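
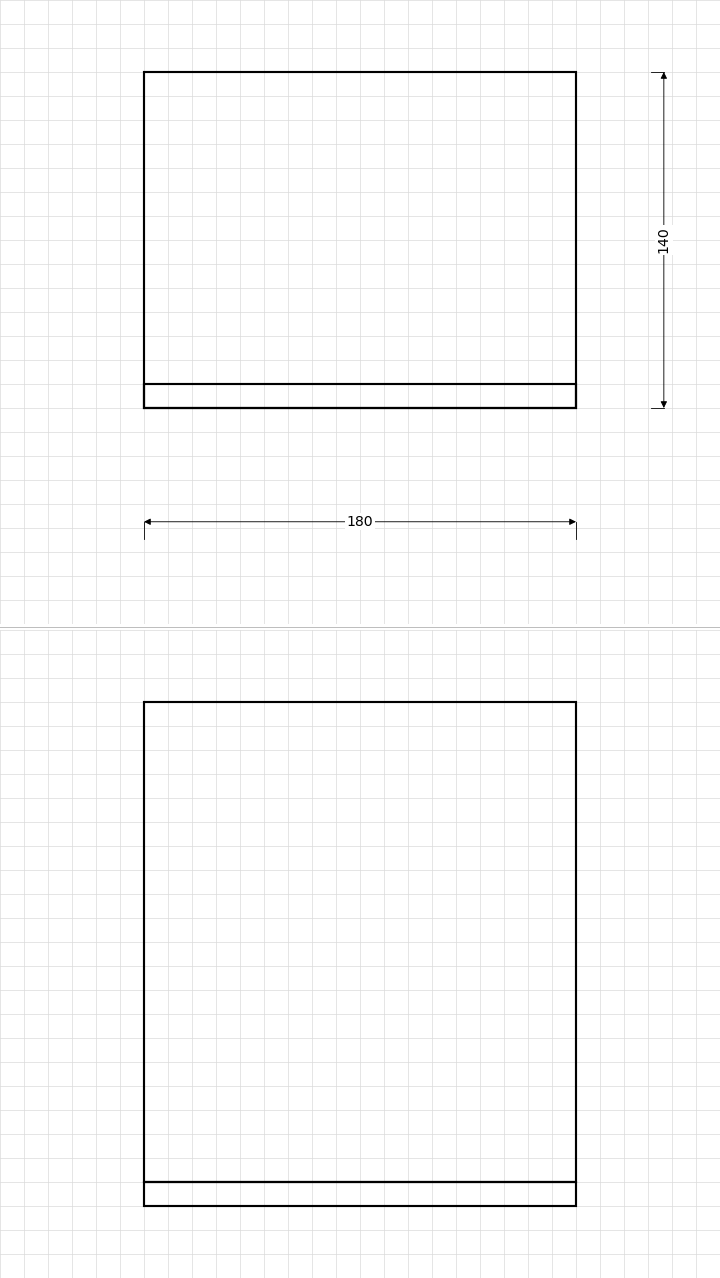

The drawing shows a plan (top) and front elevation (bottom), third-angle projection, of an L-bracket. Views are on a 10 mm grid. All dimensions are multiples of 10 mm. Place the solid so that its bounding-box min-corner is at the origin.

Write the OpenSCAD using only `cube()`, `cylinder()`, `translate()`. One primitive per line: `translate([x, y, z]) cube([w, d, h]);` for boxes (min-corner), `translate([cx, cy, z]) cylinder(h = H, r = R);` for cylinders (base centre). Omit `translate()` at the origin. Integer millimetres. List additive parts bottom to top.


cube([180, 140, 10]);
translate([0, 0, 10]) cube([180, 10, 200]);


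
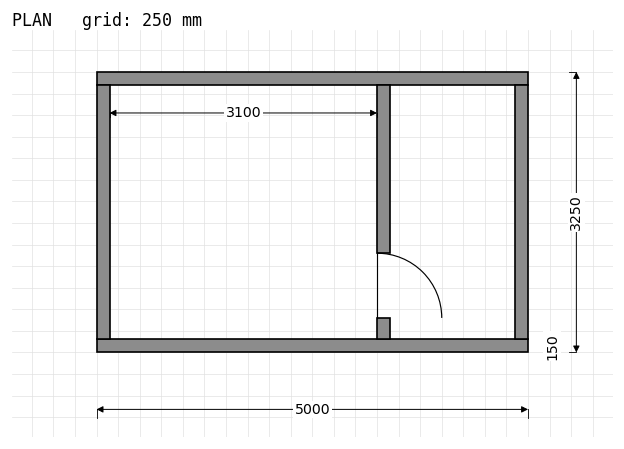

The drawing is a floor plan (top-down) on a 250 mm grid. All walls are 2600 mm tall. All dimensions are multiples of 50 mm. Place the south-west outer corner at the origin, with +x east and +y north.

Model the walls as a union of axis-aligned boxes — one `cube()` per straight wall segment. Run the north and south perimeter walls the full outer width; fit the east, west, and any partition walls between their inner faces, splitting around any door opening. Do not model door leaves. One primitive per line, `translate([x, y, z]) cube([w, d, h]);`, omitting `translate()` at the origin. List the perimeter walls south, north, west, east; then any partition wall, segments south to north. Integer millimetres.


cube([5000, 150, 2600]);
translate([0, 3100, 0]) cube([5000, 150, 2600]);
translate([0, 150, 0]) cube([150, 2950, 2600]);
translate([4850, 150, 0]) cube([150, 2950, 2600]);
translate([3250, 150, 0]) cube([150, 250, 2600]);
translate([3250, 1150, 0]) cube([150, 1950, 2600]);


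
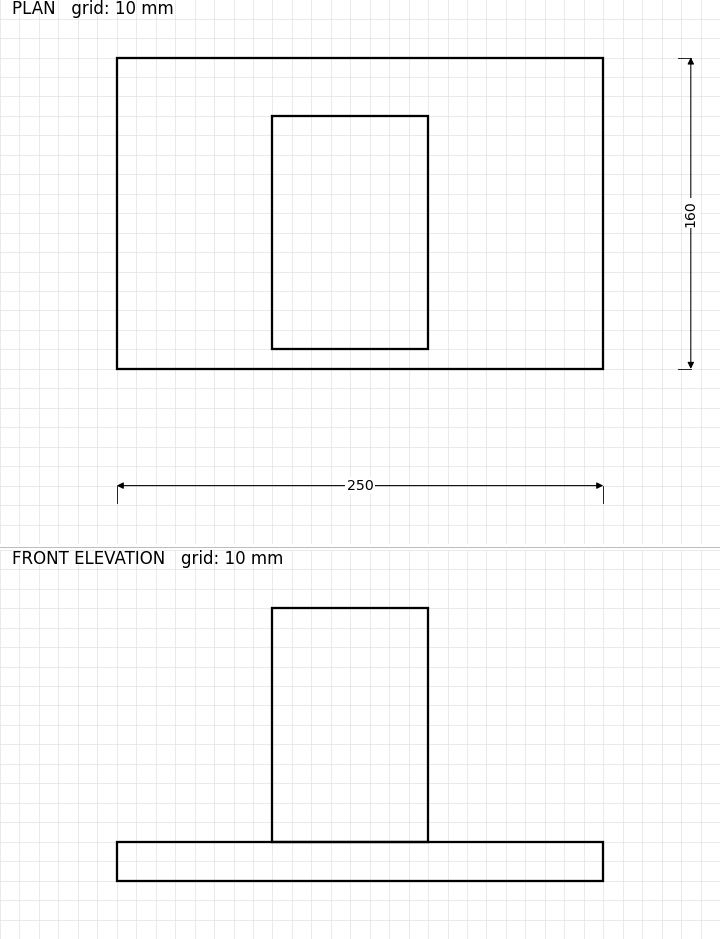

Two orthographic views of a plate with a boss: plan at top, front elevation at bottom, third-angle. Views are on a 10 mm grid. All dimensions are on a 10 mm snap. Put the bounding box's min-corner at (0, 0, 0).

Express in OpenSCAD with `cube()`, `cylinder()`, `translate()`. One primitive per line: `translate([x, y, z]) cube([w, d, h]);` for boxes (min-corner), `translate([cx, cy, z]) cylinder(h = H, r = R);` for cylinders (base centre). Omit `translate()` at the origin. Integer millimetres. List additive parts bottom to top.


cube([250, 160, 20]);
translate([80, 10, 20]) cube([80, 120, 120]);


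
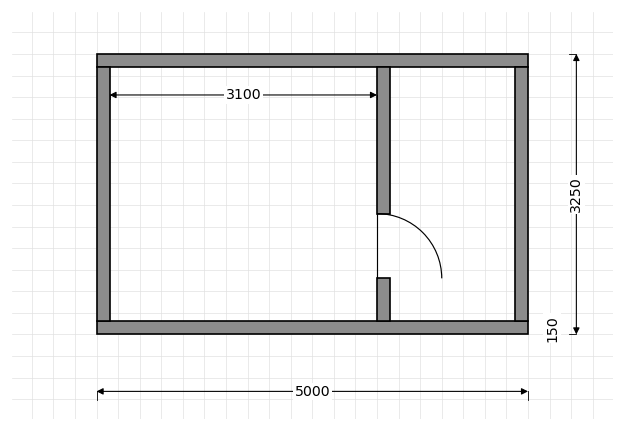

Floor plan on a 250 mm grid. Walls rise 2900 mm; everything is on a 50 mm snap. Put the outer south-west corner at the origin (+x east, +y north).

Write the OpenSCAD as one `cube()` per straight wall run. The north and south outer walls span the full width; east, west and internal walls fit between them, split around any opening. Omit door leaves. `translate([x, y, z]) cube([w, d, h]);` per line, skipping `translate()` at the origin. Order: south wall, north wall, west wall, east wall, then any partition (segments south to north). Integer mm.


cube([5000, 150, 2900]);
translate([0, 3100, 0]) cube([5000, 150, 2900]);
translate([0, 150, 0]) cube([150, 2950, 2900]);
translate([4850, 150, 0]) cube([150, 2950, 2900]);
translate([3250, 150, 0]) cube([150, 500, 2900]);
translate([3250, 1400, 0]) cube([150, 1700, 2900]);


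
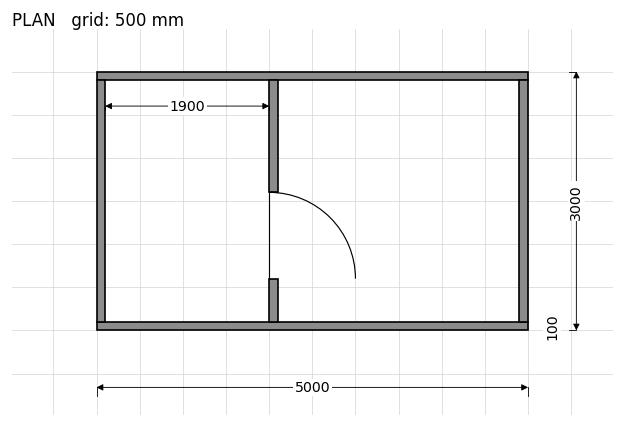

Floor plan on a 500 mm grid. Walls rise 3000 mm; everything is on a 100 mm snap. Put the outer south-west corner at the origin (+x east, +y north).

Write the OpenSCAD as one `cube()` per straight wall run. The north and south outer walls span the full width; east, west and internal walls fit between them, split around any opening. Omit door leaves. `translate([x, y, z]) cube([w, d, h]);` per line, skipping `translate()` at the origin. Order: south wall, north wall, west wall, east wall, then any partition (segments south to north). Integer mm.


cube([5000, 100, 3000]);
translate([0, 2900, 0]) cube([5000, 100, 3000]);
translate([0, 100, 0]) cube([100, 2800, 3000]);
translate([4900, 100, 0]) cube([100, 2800, 3000]);
translate([2000, 100, 0]) cube([100, 500, 3000]);
translate([2000, 1600, 0]) cube([100, 1300, 3000]);


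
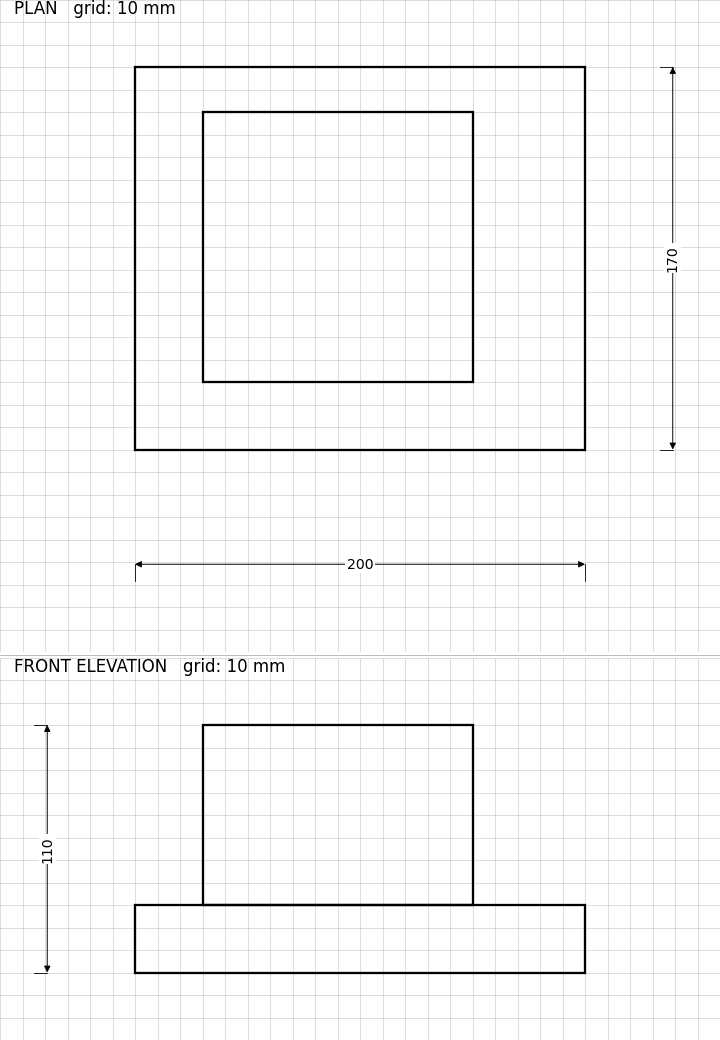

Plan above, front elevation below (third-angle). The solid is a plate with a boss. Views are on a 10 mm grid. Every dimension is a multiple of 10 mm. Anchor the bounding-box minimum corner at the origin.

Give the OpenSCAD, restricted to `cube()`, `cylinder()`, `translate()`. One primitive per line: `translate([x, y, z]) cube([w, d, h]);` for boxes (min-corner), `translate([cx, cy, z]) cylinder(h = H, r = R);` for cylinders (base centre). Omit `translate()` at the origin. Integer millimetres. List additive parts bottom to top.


cube([200, 170, 30]);
translate([30, 30, 30]) cube([120, 120, 80]);


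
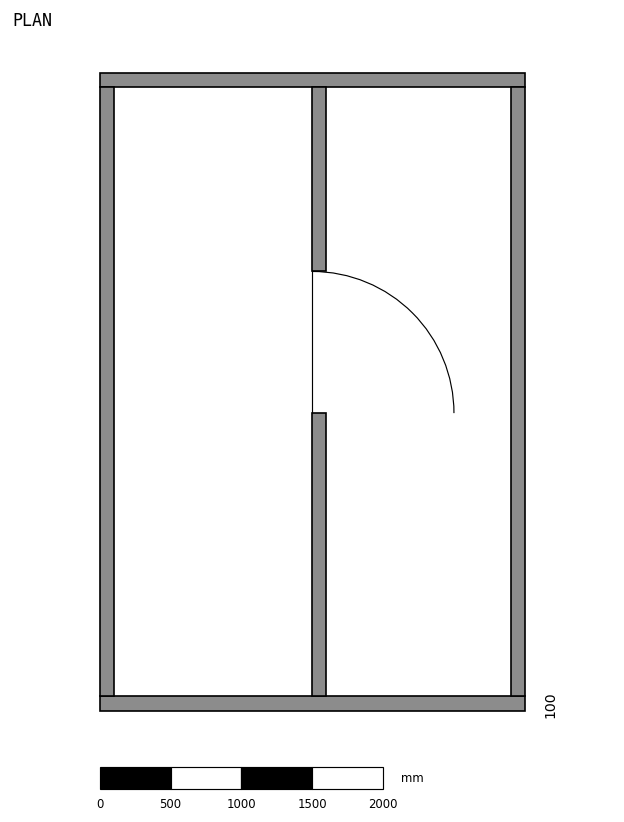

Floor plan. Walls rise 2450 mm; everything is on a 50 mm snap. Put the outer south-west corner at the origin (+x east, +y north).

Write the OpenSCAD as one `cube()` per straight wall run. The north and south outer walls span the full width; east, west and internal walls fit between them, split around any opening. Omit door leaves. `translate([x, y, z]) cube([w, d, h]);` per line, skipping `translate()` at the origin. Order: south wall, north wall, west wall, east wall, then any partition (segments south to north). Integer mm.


cube([3000, 100, 2450]);
translate([0, 4400, 0]) cube([3000, 100, 2450]);
translate([0, 100, 0]) cube([100, 4300, 2450]);
translate([2900, 100, 0]) cube([100, 4300, 2450]);
translate([1500, 100, 0]) cube([100, 2000, 2450]);
translate([1500, 3100, 0]) cube([100, 1300, 2450]);


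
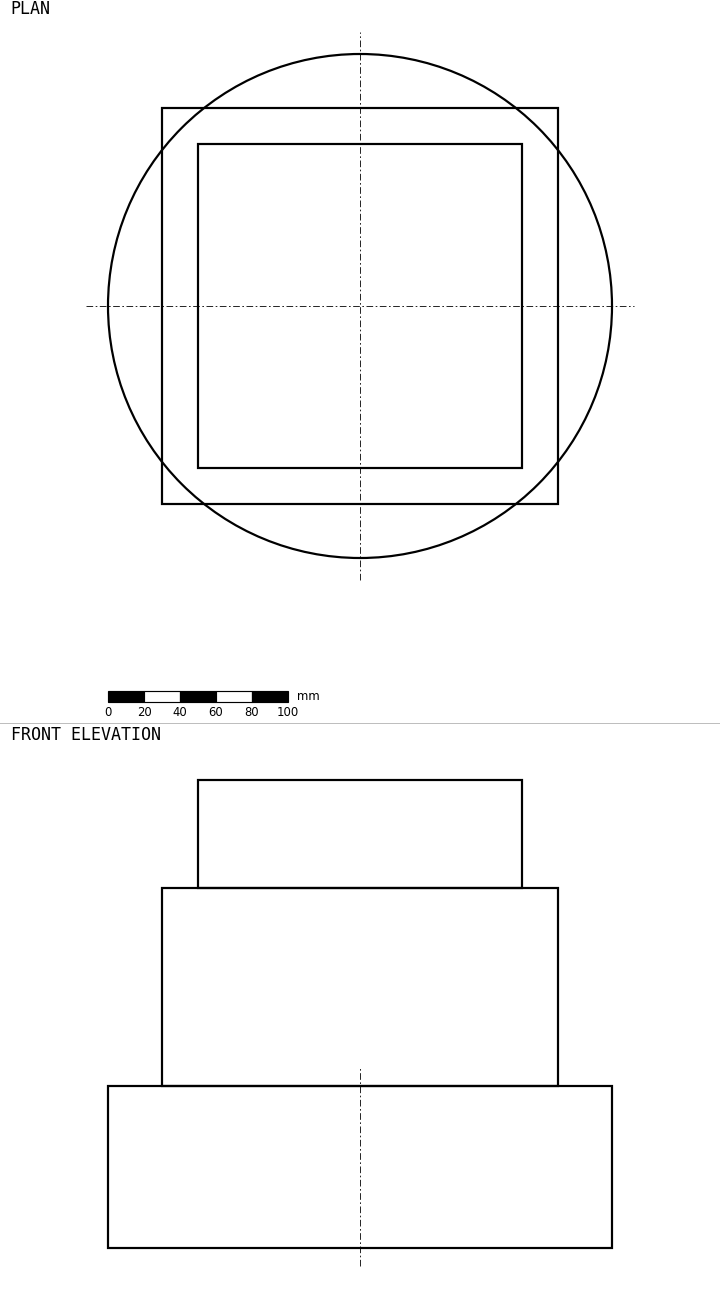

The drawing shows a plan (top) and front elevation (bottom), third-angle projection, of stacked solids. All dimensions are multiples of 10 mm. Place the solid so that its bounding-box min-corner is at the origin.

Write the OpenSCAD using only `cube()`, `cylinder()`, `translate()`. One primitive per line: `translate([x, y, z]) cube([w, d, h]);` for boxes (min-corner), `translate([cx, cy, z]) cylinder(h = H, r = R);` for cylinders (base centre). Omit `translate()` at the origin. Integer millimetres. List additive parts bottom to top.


translate([140, 140, 0]) cylinder(h = 90, r = 140);
translate([30, 30, 90]) cube([220, 220, 110]);
translate([50, 50, 200]) cube([180, 180, 60]);


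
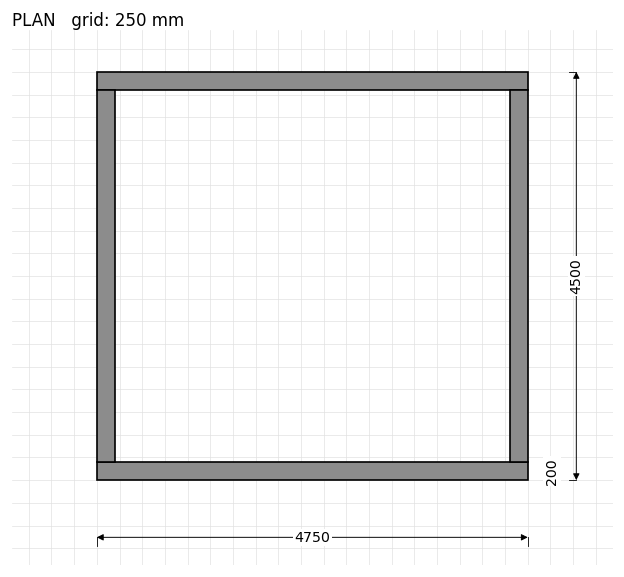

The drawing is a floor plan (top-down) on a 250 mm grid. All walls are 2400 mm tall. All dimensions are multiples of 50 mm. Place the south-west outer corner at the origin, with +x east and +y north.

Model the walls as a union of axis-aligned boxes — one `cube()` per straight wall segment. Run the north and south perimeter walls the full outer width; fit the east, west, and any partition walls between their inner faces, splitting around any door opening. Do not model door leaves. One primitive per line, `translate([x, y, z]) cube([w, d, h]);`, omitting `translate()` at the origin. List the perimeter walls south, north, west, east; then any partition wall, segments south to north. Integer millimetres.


cube([4750, 200, 2400]);
translate([0, 4300, 0]) cube([4750, 200, 2400]);
translate([0, 200, 0]) cube([200, 4100, 2400]);
translate([4550, 200, 0]) cube([200, 4100, 2400]);


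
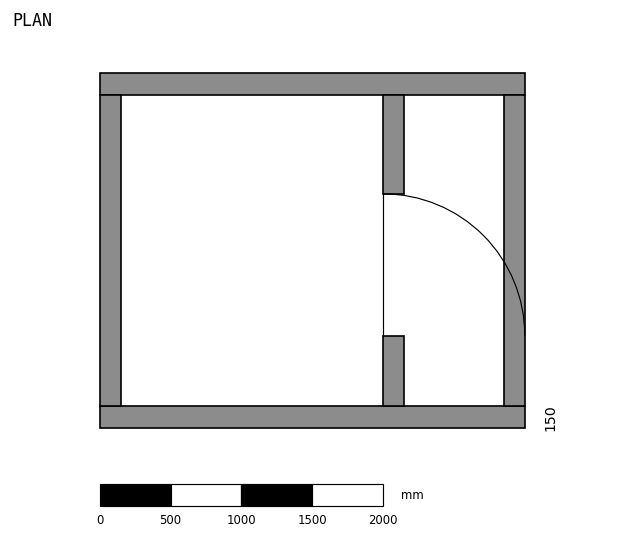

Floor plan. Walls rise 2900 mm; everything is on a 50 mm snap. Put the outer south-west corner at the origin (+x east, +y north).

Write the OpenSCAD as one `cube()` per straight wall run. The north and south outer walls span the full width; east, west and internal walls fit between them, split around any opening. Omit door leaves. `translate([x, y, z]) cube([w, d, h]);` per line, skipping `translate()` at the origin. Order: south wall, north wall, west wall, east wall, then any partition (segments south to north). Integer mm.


cube([3000, 150, 2900]);
translate([0, 2350, 0]) cube([3000, 150, 2900]);
translate([0, 150, 0]) cube([150, 2200, 2900]);
translate([2850, 150, 0]) cube([150, 2200, 2900]);
translate([2000, 150, 0]) cube([150, 500, 2900]);
translate([2000, 1650, 0]) cube([150, 700, 2900]);


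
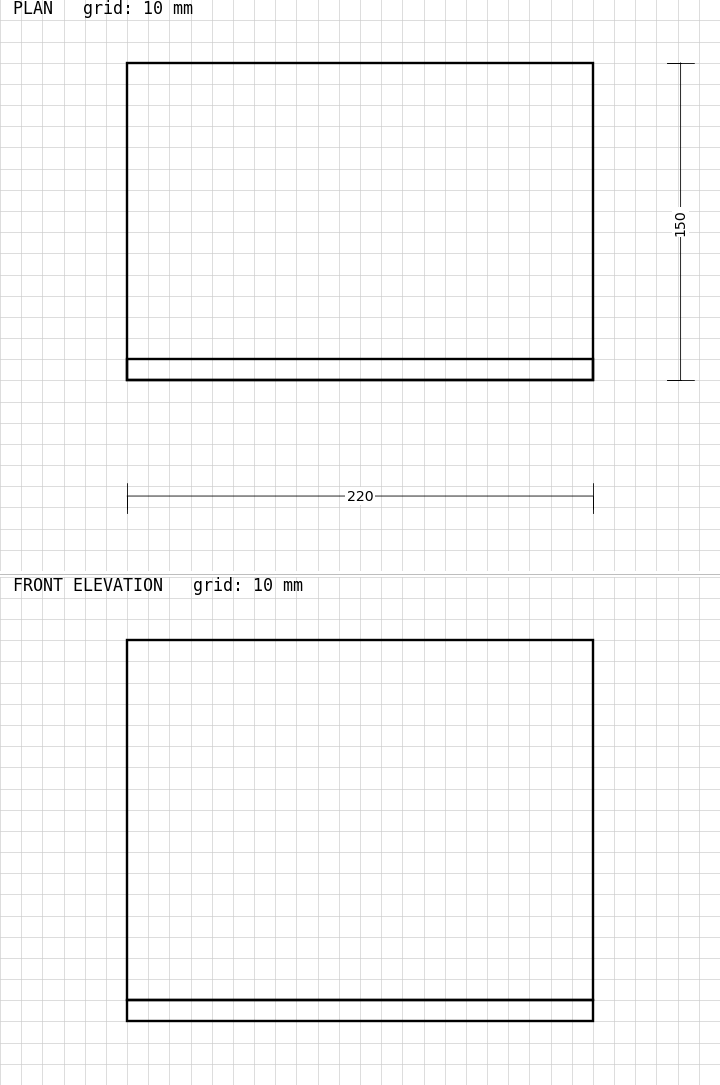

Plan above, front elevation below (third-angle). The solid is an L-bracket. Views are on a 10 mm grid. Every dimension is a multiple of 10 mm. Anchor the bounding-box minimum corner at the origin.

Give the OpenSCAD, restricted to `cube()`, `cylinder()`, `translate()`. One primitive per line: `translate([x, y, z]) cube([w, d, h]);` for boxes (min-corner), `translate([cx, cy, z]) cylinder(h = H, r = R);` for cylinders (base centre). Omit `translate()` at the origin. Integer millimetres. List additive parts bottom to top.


cube([220, 150, 10]);
translate([0, 0, 10]) cube([220, 10, 170]);


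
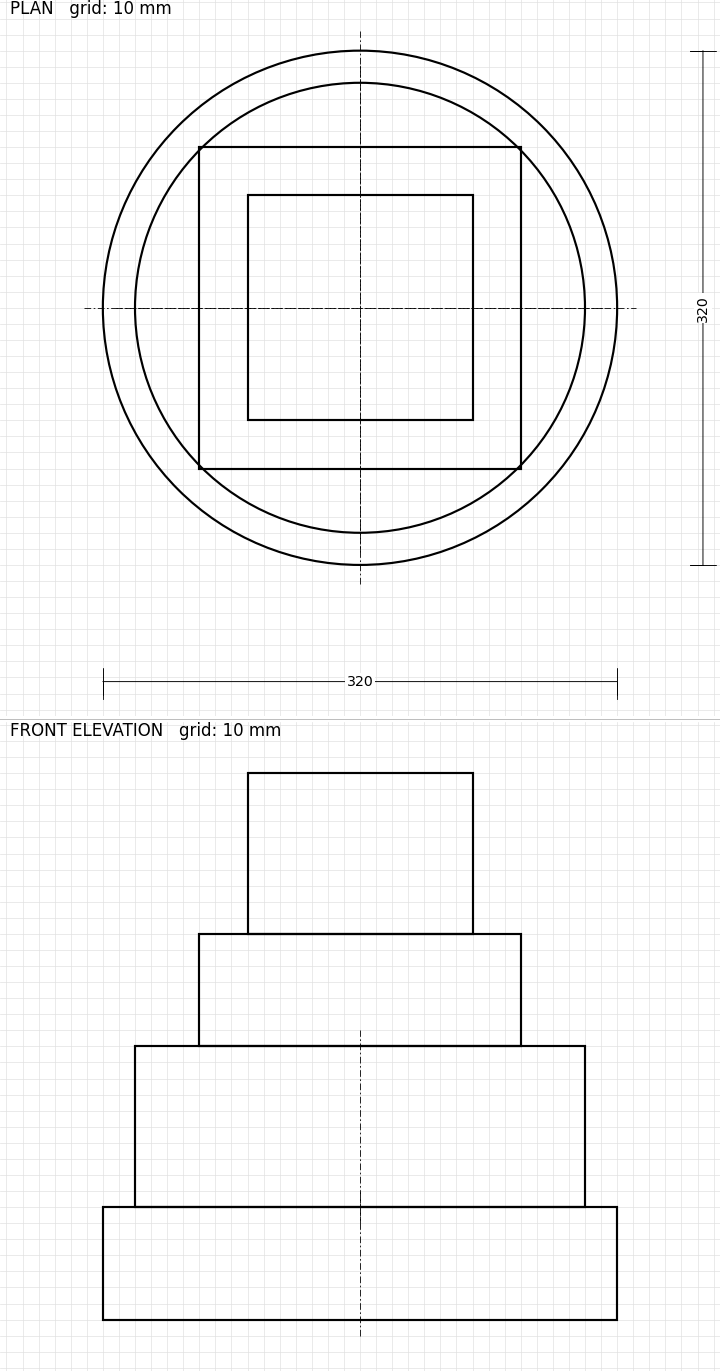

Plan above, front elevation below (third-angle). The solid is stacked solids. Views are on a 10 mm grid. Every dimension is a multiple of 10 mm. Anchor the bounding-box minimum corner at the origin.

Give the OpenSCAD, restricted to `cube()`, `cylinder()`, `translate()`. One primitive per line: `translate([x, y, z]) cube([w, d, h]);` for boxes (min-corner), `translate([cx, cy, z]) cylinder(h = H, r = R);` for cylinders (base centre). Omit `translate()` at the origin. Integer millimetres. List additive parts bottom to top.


translate([160, 160, 0]) cylinder(h = 70, r = 160);
translate([160, 160, 70]) cylinder(h = 100, r = 140);
translate([60, 60, 170]) cube([200, 200, 70]);
translate([90, 90, 240]) cube([140, 140, 100]);


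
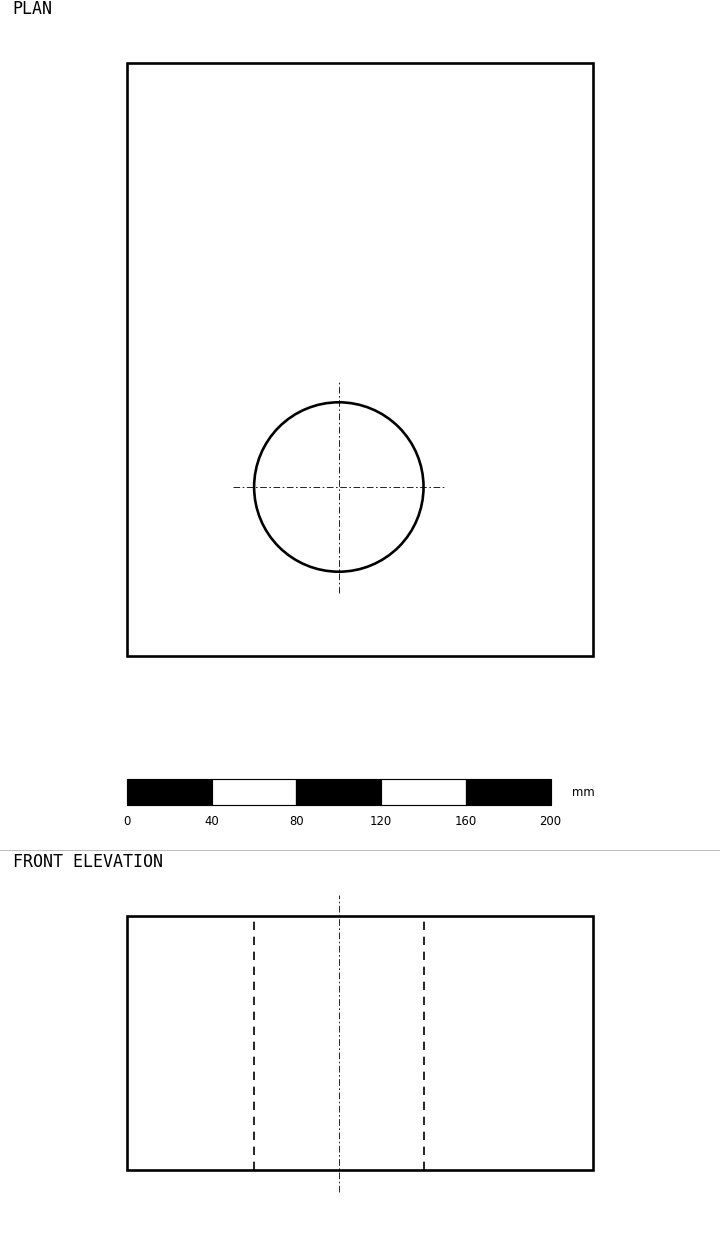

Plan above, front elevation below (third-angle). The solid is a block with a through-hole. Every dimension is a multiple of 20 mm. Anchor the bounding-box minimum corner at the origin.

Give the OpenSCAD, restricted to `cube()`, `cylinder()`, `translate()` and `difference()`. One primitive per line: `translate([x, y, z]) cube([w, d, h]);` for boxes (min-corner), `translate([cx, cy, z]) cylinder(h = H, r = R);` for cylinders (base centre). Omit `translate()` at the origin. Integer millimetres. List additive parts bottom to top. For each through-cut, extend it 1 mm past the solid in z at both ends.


difference() {
  cube([220, 280, 120]);
  translate([100, 80, -1]) cylinder(h = 122, r = 40);
}


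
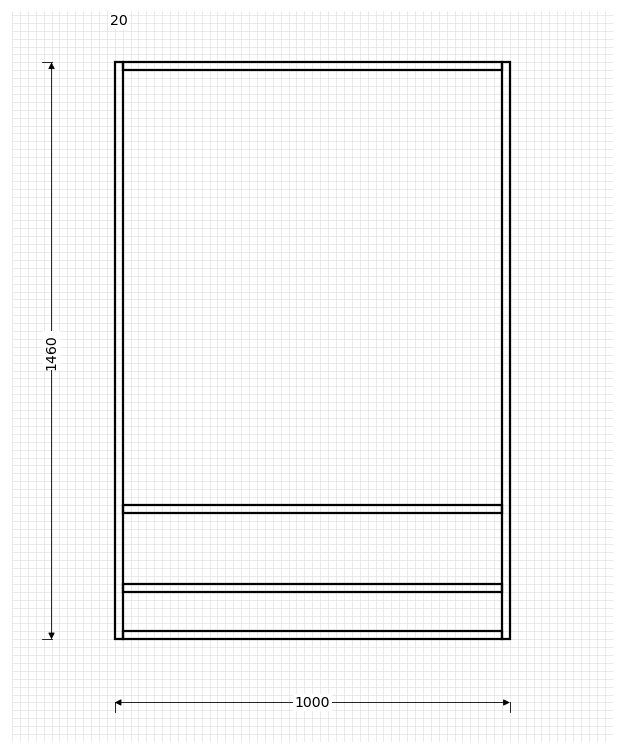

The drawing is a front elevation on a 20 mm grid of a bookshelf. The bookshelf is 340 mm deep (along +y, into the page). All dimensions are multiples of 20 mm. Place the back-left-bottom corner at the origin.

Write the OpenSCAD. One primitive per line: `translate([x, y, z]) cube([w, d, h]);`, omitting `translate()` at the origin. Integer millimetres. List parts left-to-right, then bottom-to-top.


cube([20, 340, 1460]);
translate([20, 0, 0]) cube([960, 340, 20]);
translate([20, 0, 120]) cube([960, 340, 20]);
translate([20, 0, 320]) cube([960, 340, 20]);
translate([20, 0, 1440]) cube([960, 340, 20]);
translate([980, 0, 0]) cube([20, 340, 1460]);


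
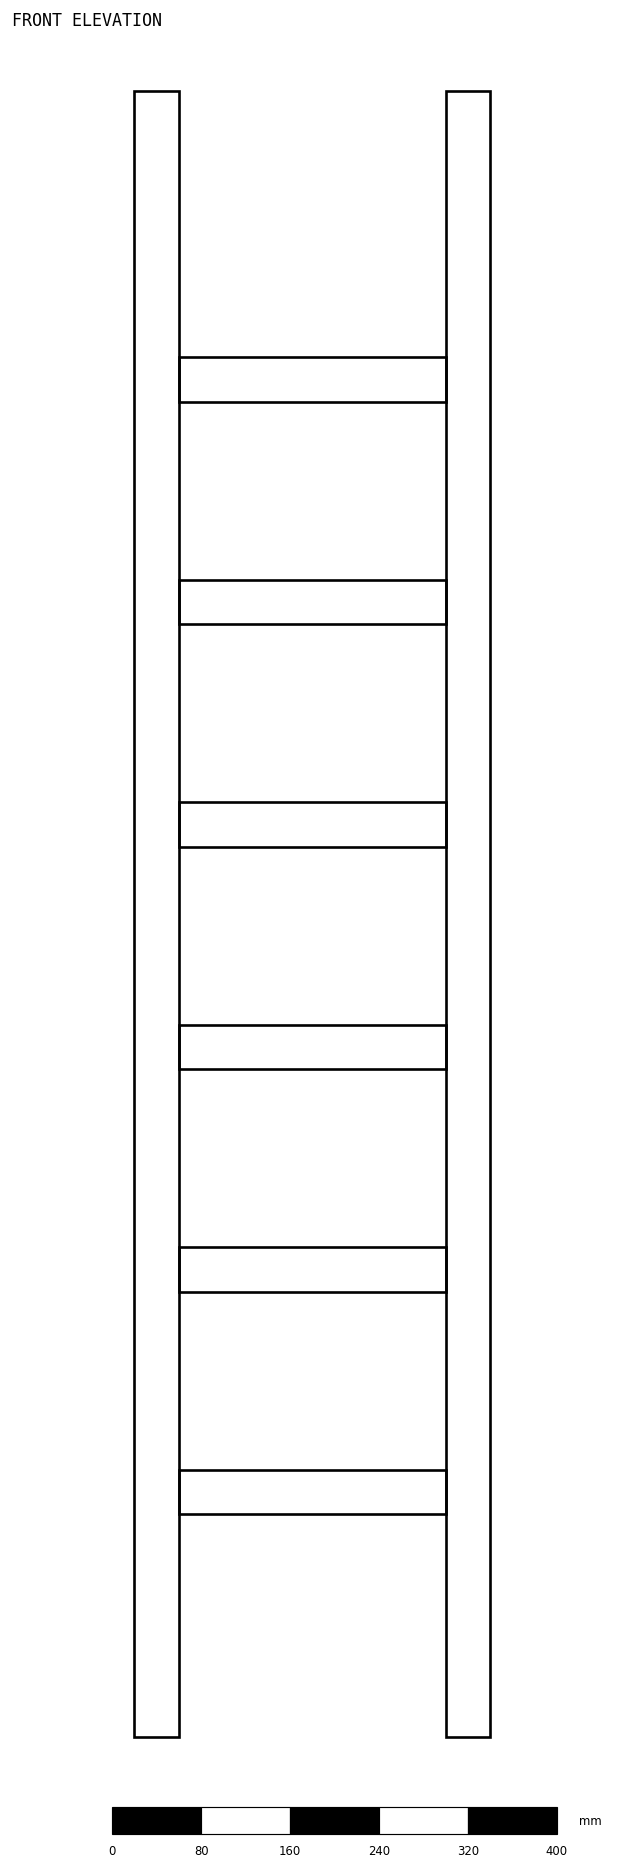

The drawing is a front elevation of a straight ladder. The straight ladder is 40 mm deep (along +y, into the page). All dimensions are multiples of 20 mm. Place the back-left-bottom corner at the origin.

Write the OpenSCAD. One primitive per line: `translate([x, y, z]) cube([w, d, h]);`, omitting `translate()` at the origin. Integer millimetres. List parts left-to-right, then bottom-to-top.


cube([40, 40, 1480]);
translate([40, 0, 200]) cube([240, 40, 40]);
translate([40, 0, 400]) cube([240, 40, 40]);
translate([40, 0, 600]) cube([240, 40, 40]);
translate([40, 0, 800]) cube([240, 40, 40]);
translate([40, 0, 1000]) cube([240, 40, 40]);
translate([40, 0, 1200]) cube([240, 40, 40]);
translate([280, 0, 0]) cube([40, 40, 1480]);


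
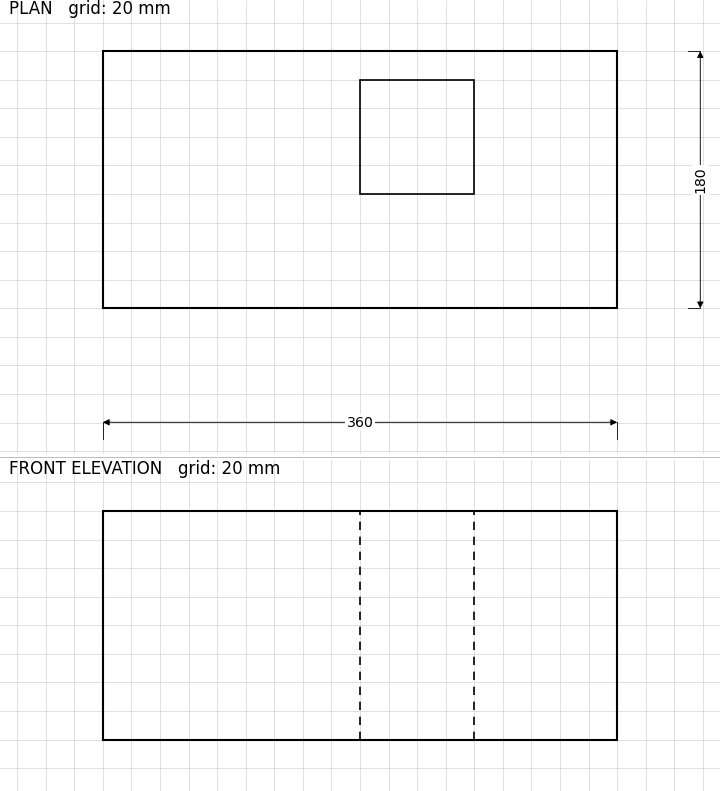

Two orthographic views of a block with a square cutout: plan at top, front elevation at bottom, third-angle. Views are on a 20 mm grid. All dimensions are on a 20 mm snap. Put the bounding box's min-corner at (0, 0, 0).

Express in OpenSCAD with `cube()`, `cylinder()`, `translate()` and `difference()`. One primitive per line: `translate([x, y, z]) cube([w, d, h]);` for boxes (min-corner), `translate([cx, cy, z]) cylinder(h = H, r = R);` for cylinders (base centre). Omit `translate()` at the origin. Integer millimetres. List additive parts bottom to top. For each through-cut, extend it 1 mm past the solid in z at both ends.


difference() {
  cube([360, 180, 160]);
  translate([180, 80, -1]) cube([80, 80, 162]);
}


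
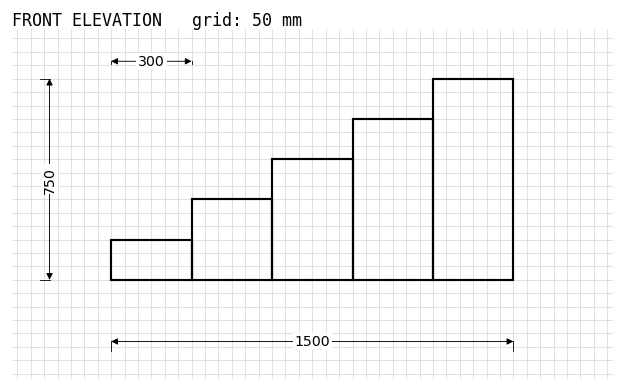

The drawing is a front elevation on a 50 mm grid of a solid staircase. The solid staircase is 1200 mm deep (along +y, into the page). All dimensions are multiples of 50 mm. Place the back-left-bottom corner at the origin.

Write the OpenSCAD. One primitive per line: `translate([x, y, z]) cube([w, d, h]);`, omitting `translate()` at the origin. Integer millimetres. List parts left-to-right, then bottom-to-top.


cube([300, 1200, 150]);
translate([300, 0, 0]) cube([300, 1200, 300]);
translate([600, 0, 0]) cube([300, 1200, 450]);
translate([900, 0, 0]) cube([300, 1200, 600]);
translate([1200, 0, 0]) cube([300, 1200, 750]);


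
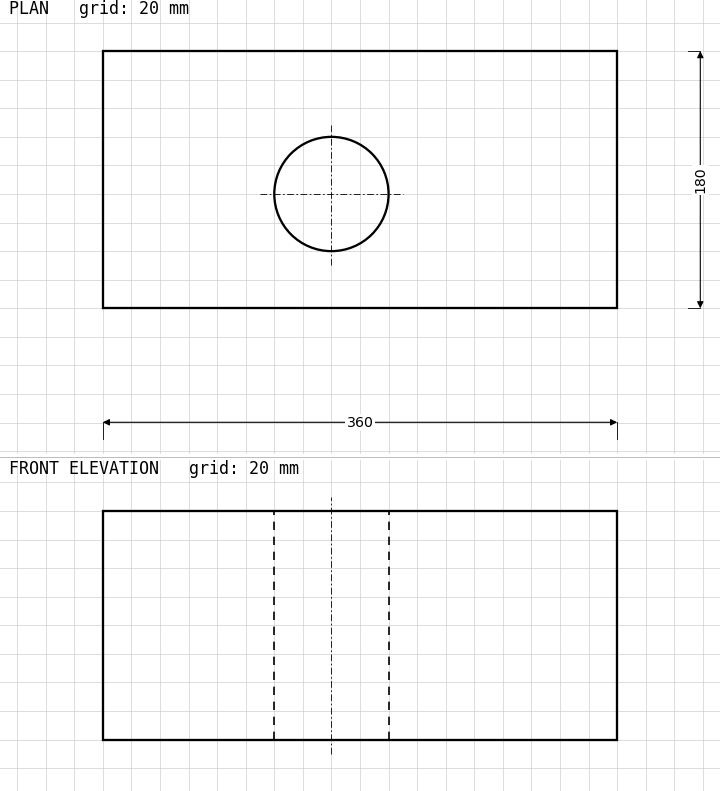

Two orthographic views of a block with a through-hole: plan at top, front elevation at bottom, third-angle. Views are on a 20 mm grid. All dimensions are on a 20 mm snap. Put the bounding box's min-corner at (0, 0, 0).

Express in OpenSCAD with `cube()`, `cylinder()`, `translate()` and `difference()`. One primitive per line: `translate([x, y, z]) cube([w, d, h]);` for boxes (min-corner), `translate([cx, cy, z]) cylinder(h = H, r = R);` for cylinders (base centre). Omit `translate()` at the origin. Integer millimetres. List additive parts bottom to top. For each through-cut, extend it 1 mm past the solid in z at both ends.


difference() {
  cube([360, 180, 160]);
  translate([160, 80, -1]) cylinder(h = 162, r = 40);
}


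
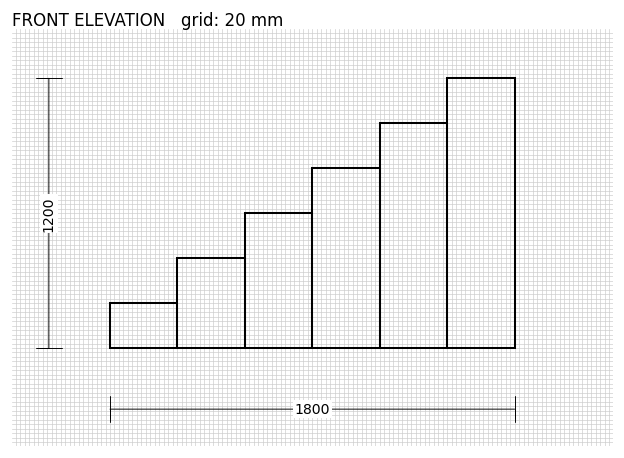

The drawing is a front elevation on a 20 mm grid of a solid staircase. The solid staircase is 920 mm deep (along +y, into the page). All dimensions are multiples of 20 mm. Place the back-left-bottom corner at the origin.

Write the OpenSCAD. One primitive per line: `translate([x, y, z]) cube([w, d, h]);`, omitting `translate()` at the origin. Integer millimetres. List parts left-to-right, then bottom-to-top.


cube([300, 920, 200]);
translate([300, 0, 0]) cube([300, 920, 400]);
translate([600, 0, 0]) cube([300, 920, 600]);
translate([900, 0, 0]) cube([300, 920, 800]);
translate([1200, 0, 0]) cube([300, 920, 1000]);
translate([1500, 0, 0]) cube([300, 920, 1200]);


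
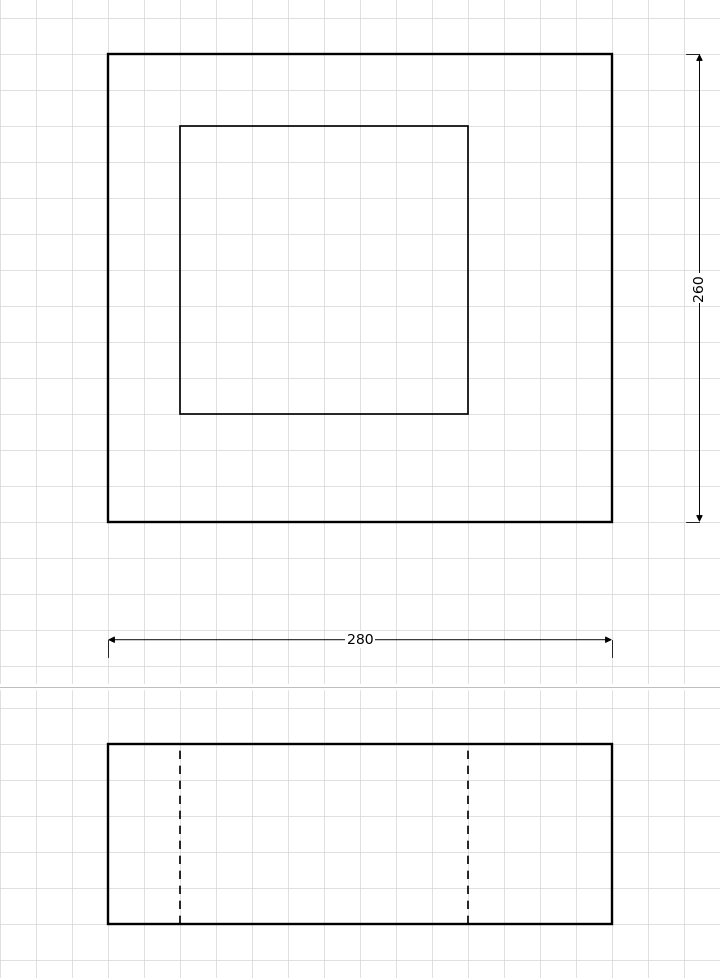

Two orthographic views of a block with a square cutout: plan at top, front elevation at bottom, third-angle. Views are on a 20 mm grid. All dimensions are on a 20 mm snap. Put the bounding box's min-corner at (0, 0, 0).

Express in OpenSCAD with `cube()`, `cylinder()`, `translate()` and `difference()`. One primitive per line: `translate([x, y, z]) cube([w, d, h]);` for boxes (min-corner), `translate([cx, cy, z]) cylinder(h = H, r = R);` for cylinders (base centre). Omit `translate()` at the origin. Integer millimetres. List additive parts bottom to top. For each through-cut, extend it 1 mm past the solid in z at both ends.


difference() {
  cube([280, 260, 100]);
  translate([40, 60, -1]) cube([160, 160, 102]);
}


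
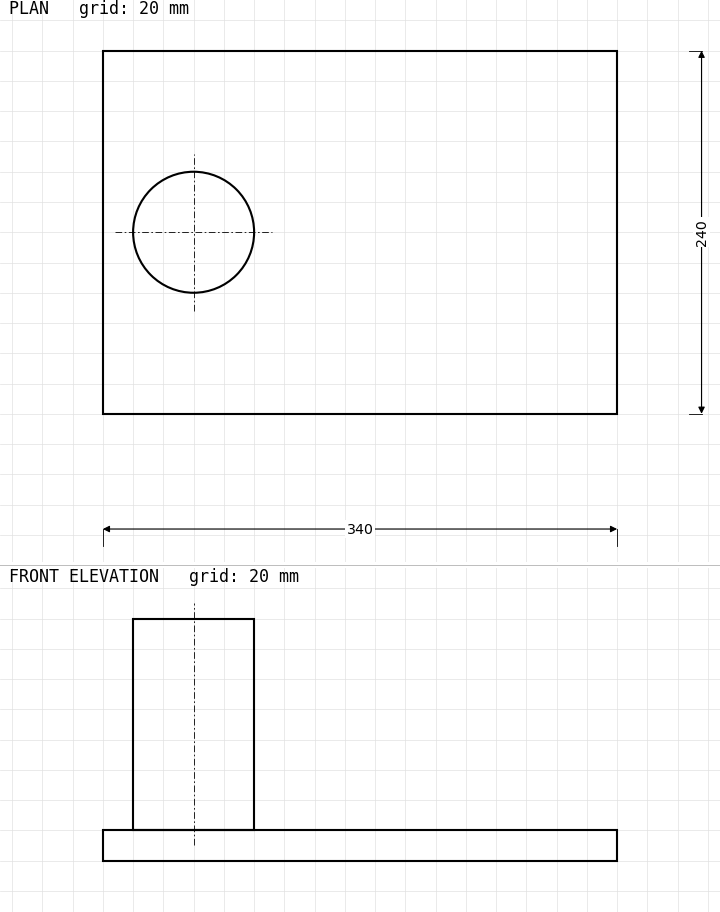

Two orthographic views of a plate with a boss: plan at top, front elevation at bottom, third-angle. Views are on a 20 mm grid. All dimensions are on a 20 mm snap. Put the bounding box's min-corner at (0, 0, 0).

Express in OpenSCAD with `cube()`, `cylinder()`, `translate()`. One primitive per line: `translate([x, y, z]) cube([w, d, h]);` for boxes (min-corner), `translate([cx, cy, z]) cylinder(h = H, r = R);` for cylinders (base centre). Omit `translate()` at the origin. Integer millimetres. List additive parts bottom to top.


cube([340, 240, 20]);
translate([60, 120, 20]) cylinder(h = 140, r = 40);


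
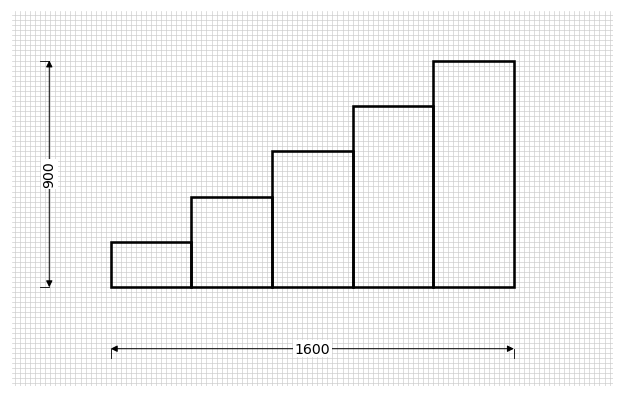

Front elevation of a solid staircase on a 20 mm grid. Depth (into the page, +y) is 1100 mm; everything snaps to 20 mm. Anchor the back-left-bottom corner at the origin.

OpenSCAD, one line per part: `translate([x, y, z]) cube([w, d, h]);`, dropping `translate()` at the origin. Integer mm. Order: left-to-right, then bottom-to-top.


cube([320, 1100, 180]);
translate([320, 0, 0]) cube([320, 1100, 360]);
translate([640, 0, 0]) cube([320, 1100, 540]);
translate([960, 0, 0]) cube([320, 1100, 720]);
translate([1280, 0, 0]) cube([320, 1100, 900]);


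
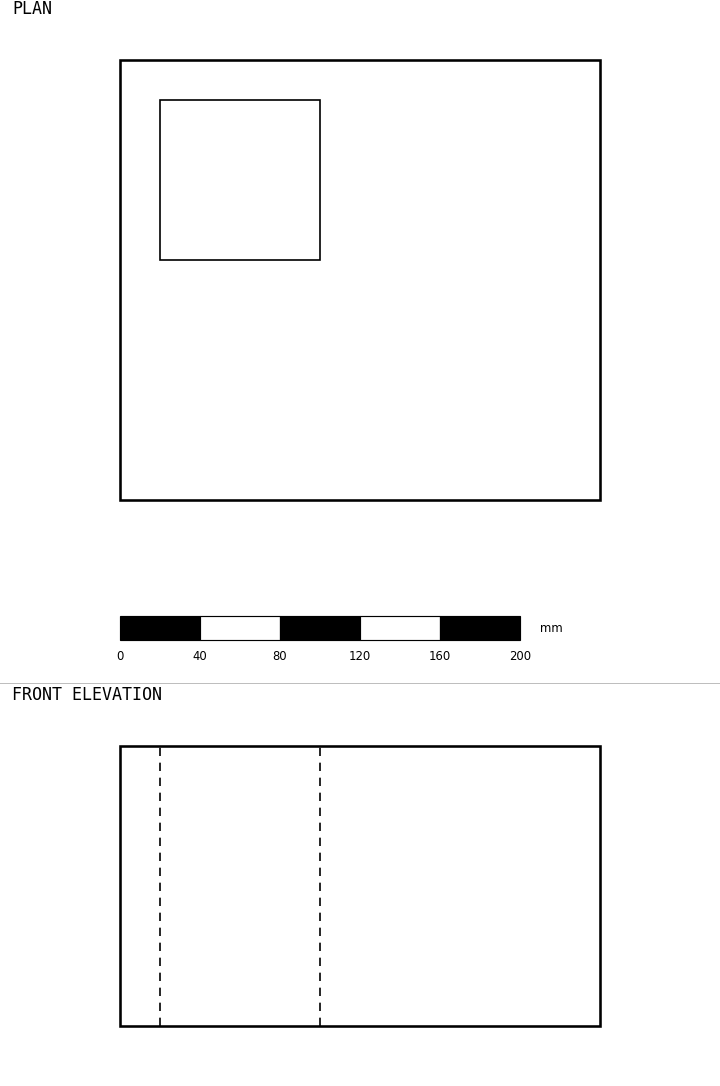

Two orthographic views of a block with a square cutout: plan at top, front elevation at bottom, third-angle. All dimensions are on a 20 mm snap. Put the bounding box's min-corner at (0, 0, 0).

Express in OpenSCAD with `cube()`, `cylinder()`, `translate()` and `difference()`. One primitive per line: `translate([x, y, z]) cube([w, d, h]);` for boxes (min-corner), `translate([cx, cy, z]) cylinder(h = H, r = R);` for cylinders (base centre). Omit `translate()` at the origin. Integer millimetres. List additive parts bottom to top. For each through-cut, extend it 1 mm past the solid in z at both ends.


difference() {
  cube([240, 220, 140]);
  translate([20, 120, -1]) cube([80, 80, 142]);
}


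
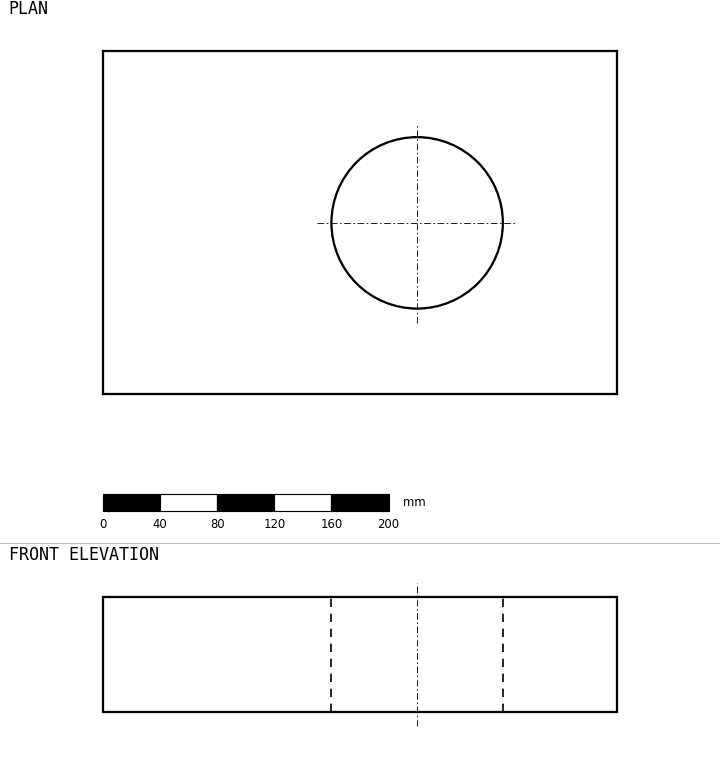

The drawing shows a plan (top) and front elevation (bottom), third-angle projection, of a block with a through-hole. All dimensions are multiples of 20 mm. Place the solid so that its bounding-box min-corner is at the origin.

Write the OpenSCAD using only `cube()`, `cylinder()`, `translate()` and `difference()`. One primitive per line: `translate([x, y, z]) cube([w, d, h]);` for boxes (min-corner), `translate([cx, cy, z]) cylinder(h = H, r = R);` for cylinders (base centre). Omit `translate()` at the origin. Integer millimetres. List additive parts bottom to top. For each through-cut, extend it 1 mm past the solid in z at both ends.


difference() {
  cube([360, 240, 80]);
  translate([220, 120, -1]) cylinder(h = 82, r = 60);
}


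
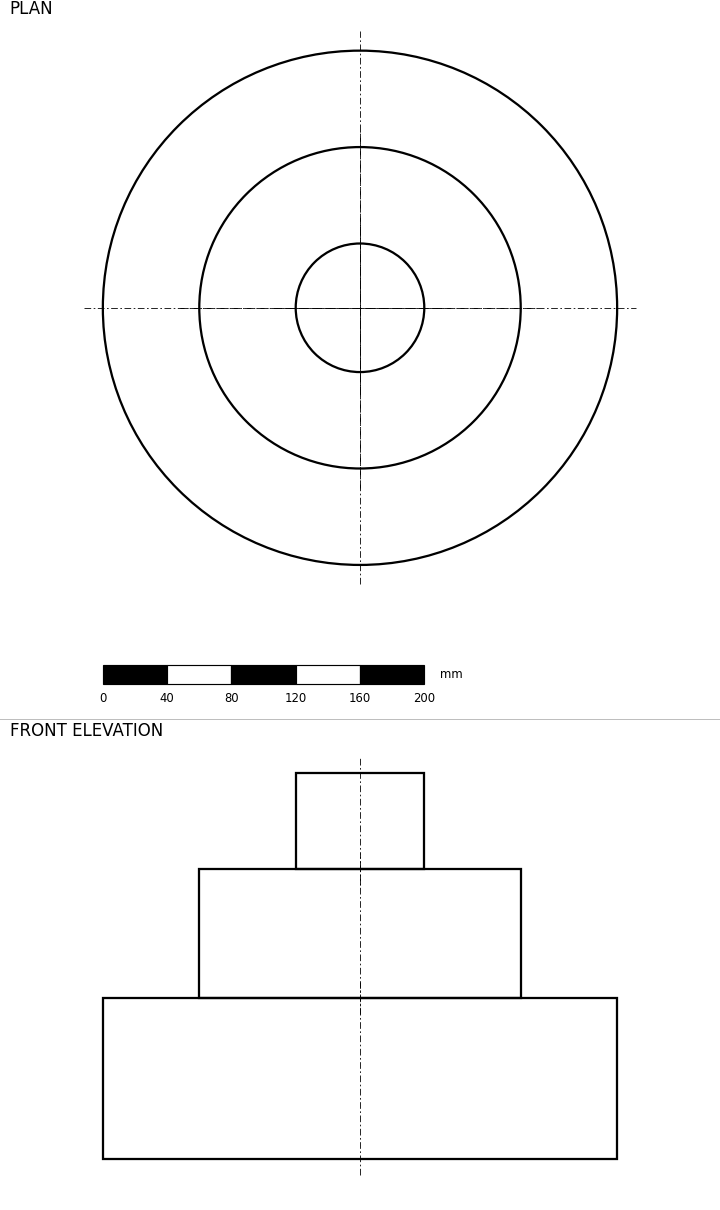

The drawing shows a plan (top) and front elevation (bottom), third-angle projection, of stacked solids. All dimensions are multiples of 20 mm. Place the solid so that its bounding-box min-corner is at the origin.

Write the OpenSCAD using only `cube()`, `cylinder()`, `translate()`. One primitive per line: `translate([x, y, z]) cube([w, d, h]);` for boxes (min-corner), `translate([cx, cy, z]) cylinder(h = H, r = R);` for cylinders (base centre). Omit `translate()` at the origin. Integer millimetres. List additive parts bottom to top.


translate([160, 160, 0]) cylinder(h = 100, r = 160);
translate([160, 160, 100]) cylinder(h = 80, r = 100);
translate([160, 160, 180]) cylinder(h = 60, r = 40);


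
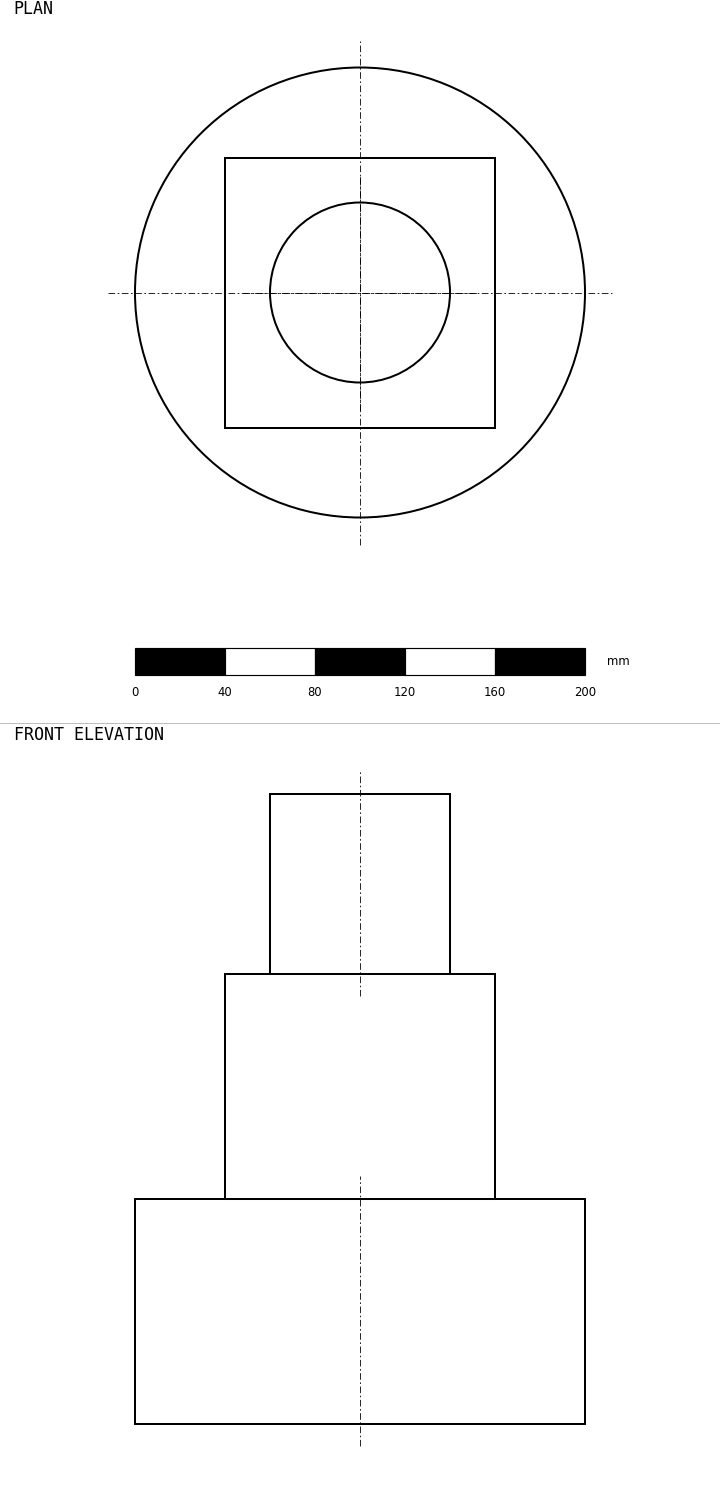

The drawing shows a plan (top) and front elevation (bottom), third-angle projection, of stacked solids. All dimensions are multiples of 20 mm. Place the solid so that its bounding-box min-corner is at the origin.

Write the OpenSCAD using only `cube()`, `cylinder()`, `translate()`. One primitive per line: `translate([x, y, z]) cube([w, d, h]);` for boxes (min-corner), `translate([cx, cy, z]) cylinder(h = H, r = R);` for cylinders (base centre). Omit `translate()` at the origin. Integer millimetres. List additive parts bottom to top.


translate([100, 100, 0]) cylinder(h = 100, r = 100);
translate([40, 40, 100]) cube([120, 120, 100]);
translate([100, 100, 200]) cylinder(h = 80, r = 40);


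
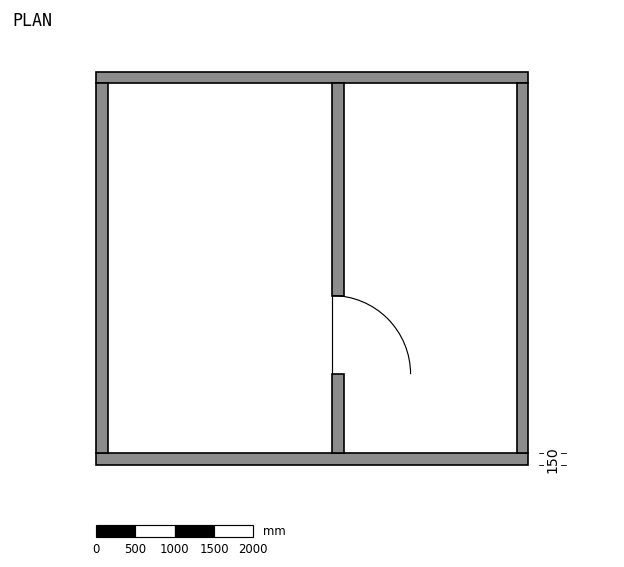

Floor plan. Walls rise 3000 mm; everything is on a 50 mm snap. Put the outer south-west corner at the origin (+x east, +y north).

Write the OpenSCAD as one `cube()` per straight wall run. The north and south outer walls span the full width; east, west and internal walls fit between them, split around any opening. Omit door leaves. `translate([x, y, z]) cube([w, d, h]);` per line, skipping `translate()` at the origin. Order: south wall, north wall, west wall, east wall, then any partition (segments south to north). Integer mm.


cube([5500, 150, 3000]);
translate([0, 4850, 0]) cube([5500, 150, 3000]);
translate([0, 150, 0]) cube([150, 4700, 3000]);
translate([5350, 150, 0]) cube([150, 4700, 3000]);
translate([3000, 150, 0]) cube([150, 1000, 3000]);
translate([3000, 2150, 0]) cube([150, 2700, 3000]);


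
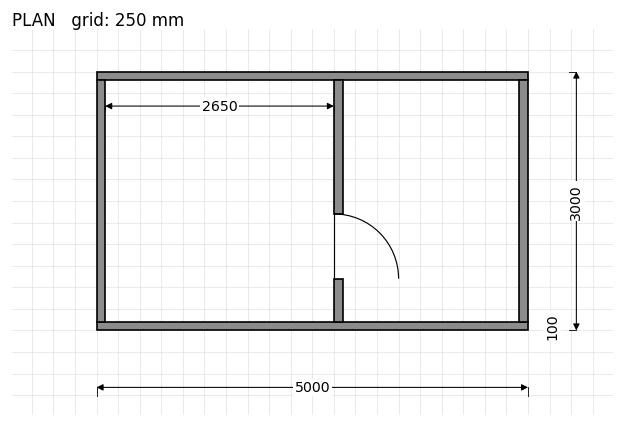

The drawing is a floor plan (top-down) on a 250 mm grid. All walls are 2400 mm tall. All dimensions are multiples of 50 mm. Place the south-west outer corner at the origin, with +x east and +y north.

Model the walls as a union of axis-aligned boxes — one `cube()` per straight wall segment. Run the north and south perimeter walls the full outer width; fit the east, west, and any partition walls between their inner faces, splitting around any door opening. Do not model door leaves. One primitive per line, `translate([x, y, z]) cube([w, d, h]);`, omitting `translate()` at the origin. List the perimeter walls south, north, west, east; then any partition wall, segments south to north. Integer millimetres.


cube([5000, 100, 2400]);
translate([0, 2900, 0]) cube([5000, 100, 2400]);
translate([0, 100, 0]) cube([100, 2800, 2400]);
translate([4900, 100, 0]) cube([100, 2800, 2400]);
translate([2750, 100, 0]) cube([100, 500, 2400]);
translate([2750, 1350, 0]) cube([100, 1550, 2400]);


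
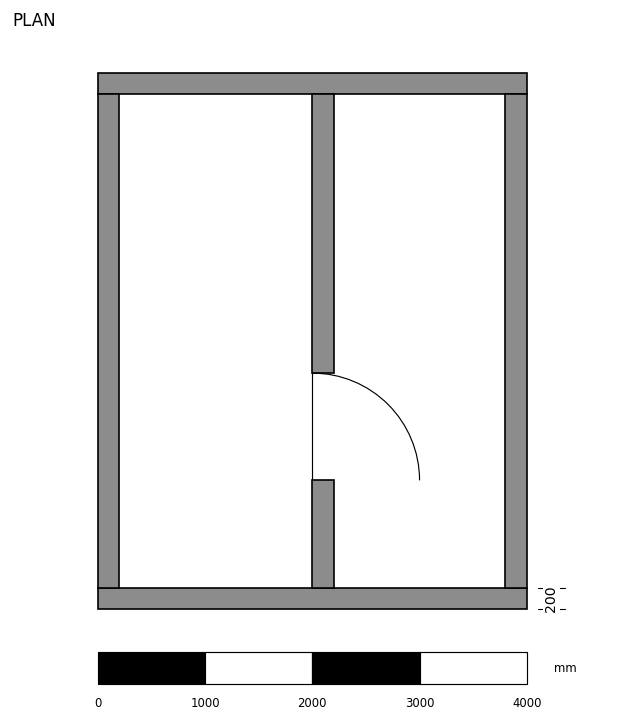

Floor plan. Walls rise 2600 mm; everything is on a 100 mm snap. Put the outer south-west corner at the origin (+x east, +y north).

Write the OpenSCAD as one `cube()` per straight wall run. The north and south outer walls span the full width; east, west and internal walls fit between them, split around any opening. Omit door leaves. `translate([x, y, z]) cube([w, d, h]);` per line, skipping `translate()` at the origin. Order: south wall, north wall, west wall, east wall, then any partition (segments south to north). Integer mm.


cube([4000, 200, 2600]);
translate([0, 4800, 0]) cube([4000, 200, 2600]);
translate([0, 200, 0]) cube([200, 4600, 2600]);
translate([3800, 200, 0]) cube([200, 4600, 2600]);
translate([2000, 200, 0]) cube([200, 1000, 2600]);
translate([2000, 2200, 0]) cube([200, 2600, 2600]);


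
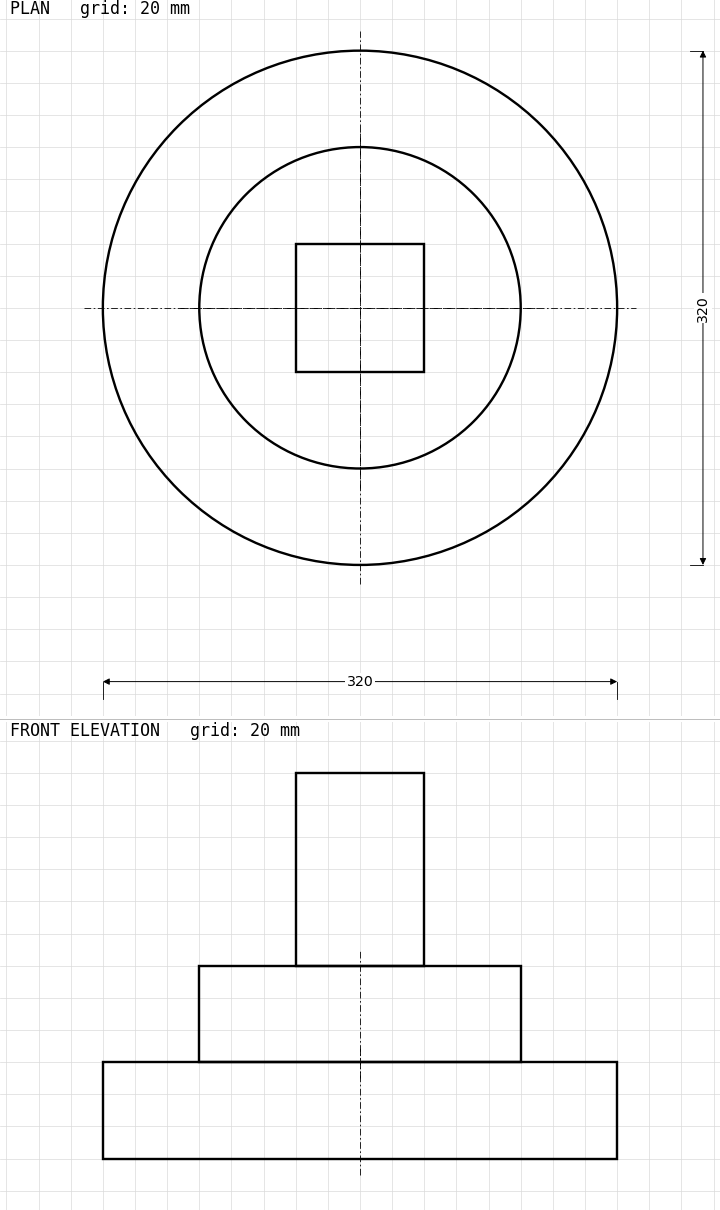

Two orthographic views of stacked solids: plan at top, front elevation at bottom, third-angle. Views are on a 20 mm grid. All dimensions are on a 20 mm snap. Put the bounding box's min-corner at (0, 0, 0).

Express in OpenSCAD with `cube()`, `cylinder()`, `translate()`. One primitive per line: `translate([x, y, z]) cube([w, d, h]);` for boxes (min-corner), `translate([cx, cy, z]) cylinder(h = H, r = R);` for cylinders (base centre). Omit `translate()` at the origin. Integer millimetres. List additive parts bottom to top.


translate([160, 160, 0]) cylinder(h = 60, r = 160);
translate([160, 160, 60]) cylinder(h = 60, r = 100);
translate([120, 120, 120]) cube([80, 80, 120]);


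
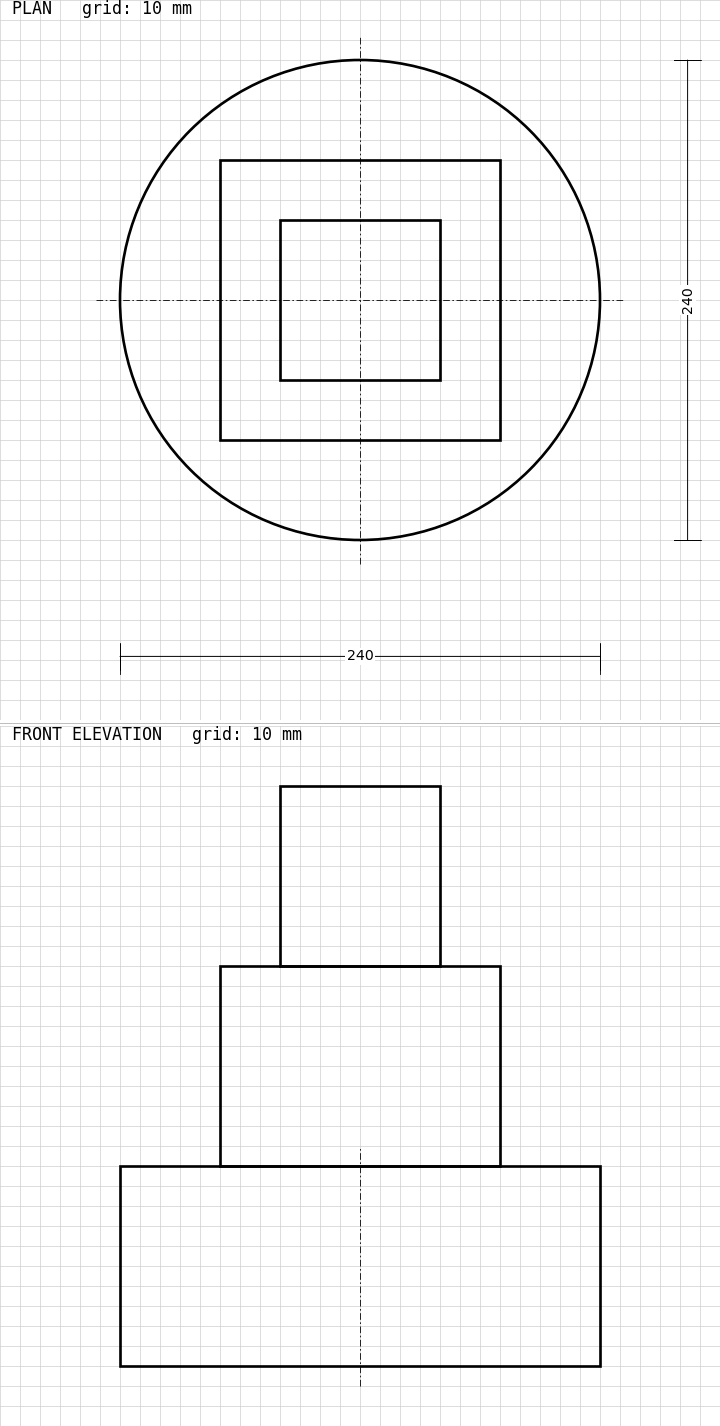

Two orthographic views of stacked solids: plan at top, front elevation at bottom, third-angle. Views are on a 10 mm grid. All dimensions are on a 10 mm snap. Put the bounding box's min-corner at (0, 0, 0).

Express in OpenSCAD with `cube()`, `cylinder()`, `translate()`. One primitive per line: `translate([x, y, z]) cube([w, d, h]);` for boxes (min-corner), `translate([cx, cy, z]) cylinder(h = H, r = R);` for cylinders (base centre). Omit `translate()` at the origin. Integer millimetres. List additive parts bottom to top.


translate([120, 120, 0]) cylinder(h = 100, r = 120);
translate([50, 50, 100]) cube([140, 140, 100]);
translate([80, 80, 200]) cube([80, 80, 90]);


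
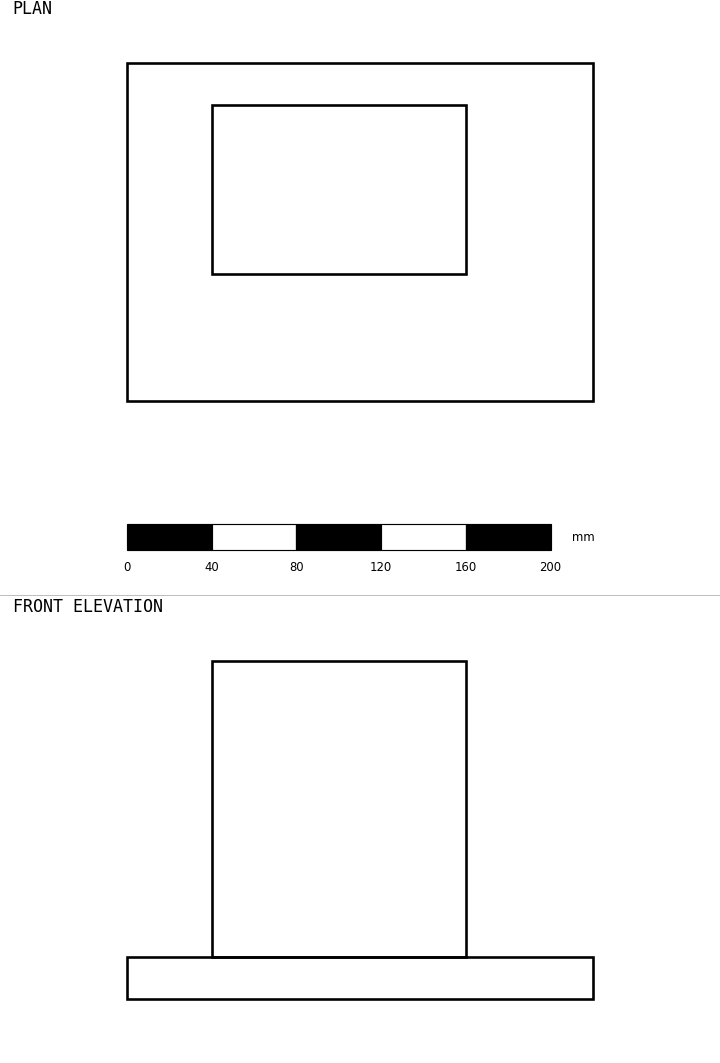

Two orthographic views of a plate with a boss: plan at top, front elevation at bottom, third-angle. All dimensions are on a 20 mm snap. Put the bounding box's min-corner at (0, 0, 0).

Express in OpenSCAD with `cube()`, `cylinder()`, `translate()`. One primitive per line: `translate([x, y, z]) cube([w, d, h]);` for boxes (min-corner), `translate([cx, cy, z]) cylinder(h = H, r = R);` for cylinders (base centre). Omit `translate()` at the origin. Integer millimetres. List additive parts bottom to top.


cube([220, 160, 20]);
translate([40, 60, 20]) cube([120, 80, 140]);


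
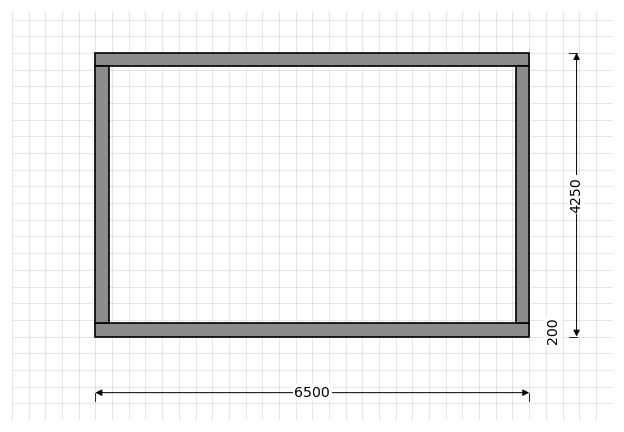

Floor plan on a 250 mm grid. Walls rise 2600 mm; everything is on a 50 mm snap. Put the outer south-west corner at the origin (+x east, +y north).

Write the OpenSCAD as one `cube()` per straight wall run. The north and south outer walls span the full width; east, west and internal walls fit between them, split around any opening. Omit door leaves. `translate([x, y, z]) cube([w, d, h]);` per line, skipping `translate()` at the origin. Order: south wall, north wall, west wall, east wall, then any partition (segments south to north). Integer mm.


cube([6500, 200, 2600]);
translate([0, 4050, 0]) cube([6500, 200, 2600]);
translate([0, 200, 0]) cube([200, 3850, 2600]);
translate([6300, 200, 0]) cube([200, 3850, 2600]);


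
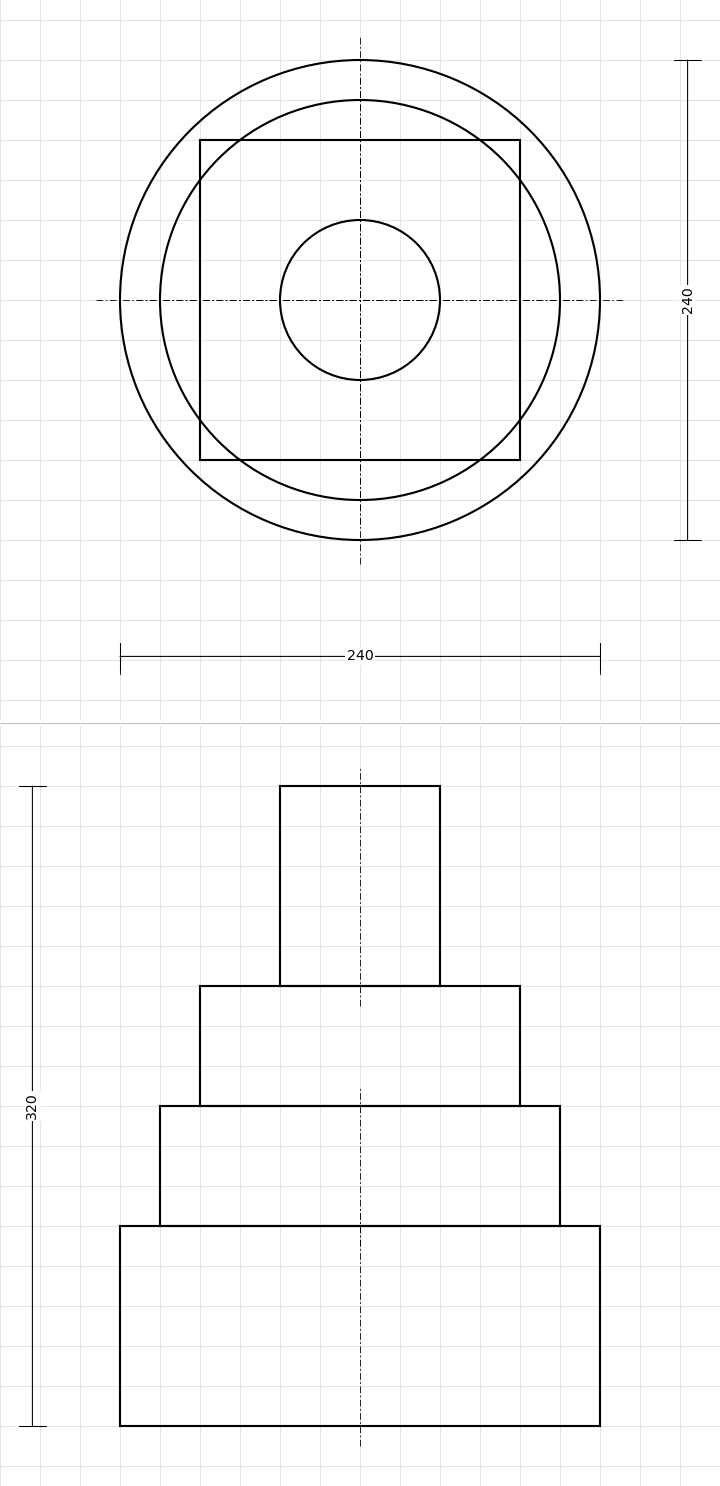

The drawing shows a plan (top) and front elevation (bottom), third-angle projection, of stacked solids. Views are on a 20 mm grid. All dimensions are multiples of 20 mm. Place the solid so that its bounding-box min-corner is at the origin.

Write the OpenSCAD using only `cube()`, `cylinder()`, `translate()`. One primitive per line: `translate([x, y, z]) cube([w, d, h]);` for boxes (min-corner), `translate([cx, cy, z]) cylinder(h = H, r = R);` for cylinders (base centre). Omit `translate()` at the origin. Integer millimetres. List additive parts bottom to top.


translate([120, 120, 0]) cylinder(h = 100, r = 120);
translate([120, 120, 100]) cylinder(h = 60, r = 100);
translate([40, 40, 160]) cube([160, 160, 60]);
translate([120, 120, 220]) cylinder(h = 100, r = 40);


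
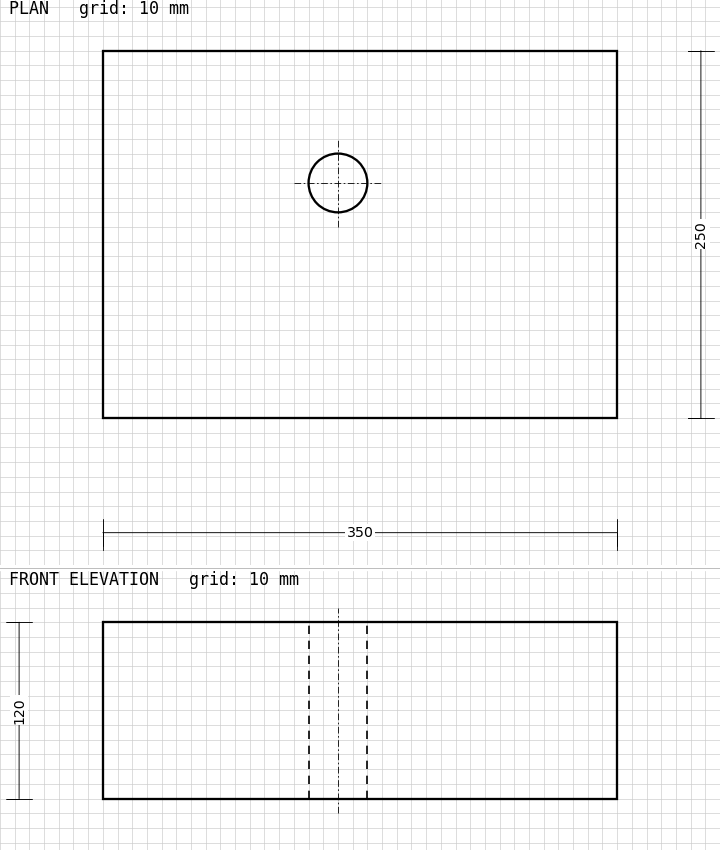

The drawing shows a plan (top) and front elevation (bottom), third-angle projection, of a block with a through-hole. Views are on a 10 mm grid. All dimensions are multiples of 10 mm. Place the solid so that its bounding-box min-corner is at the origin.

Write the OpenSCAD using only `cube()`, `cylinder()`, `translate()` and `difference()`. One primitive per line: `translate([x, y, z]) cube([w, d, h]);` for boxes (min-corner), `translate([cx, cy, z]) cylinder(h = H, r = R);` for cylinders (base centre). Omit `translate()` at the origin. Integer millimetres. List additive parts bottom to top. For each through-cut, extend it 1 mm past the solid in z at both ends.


difference() {
  cube([350, 250, 120]);
  translate([160, 160, -1]) cylinder(h = 122, r = 20);
}
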